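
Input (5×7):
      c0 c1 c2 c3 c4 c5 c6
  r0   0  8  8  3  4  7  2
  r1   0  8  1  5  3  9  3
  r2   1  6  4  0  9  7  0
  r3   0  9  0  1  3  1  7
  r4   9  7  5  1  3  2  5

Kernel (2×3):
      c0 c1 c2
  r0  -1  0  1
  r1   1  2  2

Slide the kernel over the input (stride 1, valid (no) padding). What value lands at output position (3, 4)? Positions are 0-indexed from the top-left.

The receptive field on the input at this output position is [3 1 7 / 3 2 5]. Elementwise product with the kernel and sum: 3·-1 + 7·1 + 3·1 + 2·2 + 5·2.

21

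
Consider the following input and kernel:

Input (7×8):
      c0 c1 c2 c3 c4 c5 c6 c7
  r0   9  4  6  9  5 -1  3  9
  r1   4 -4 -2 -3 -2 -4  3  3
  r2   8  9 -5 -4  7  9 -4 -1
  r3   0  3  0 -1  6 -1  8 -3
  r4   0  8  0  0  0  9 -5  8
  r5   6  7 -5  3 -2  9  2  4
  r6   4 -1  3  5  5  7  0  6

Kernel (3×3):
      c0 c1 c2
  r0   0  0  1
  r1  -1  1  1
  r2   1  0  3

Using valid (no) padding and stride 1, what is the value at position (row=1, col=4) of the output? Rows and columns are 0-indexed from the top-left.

31

The receptive field on the input at this output position is [-2 -4 3 / 7 9 -4 / 6 -1 8]. Elementwise product with the kernel and sum: 3·1 + 7·-1 + 9·1 + -4·1 + 6·1 + 8·3.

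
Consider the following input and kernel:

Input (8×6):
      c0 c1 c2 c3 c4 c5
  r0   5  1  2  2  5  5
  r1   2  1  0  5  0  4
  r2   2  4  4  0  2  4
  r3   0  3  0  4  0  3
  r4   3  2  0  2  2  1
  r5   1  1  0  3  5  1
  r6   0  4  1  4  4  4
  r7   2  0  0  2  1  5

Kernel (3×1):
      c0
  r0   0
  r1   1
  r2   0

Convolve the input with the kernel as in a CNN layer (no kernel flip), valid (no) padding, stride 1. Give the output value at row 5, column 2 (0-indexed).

The receptive field on the input at this output position is [0 / 1 / 0]. Elementwise product with the kernel and sum: 1·1.

1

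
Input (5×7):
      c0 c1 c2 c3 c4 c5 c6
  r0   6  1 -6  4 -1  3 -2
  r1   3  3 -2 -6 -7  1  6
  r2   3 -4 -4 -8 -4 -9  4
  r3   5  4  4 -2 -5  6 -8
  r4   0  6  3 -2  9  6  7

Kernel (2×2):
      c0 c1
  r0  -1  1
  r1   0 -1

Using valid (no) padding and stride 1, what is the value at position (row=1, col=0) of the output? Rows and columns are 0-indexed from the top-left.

4

The receptive field on the input at this output position is [3 3 / 3 -4]. Elementwise product with the kernel and sum: 3·-1 + 3·1 + -4·-1.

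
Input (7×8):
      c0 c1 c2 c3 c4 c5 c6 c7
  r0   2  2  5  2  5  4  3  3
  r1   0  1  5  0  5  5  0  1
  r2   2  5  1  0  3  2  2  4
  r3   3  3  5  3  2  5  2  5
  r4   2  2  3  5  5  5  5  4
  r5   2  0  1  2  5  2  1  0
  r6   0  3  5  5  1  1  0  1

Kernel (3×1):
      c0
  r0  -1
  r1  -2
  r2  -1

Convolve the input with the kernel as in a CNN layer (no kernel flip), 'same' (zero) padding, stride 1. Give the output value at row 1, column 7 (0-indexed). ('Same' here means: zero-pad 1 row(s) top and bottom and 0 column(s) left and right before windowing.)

The receptive field on the zero-padded input at this output position is [3 / 1 / 4]. Elementwise product with the kernel and sum: 3·-1 + 1·-2 + 4·-1.

-9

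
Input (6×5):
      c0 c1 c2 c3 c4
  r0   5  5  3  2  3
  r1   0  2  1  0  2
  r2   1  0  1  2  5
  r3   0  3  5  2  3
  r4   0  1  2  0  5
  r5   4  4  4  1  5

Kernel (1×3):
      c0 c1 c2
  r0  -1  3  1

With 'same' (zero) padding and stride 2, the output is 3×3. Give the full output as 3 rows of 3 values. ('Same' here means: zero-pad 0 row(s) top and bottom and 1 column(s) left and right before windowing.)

20 6 7
3 5 13
1 5 15

Output[0,0]: The receptive field on the zero-padded input at this output position is [0 5 5]. Elementwise product with the kernel and sum: 0·-1 + 5·3 + 5·1.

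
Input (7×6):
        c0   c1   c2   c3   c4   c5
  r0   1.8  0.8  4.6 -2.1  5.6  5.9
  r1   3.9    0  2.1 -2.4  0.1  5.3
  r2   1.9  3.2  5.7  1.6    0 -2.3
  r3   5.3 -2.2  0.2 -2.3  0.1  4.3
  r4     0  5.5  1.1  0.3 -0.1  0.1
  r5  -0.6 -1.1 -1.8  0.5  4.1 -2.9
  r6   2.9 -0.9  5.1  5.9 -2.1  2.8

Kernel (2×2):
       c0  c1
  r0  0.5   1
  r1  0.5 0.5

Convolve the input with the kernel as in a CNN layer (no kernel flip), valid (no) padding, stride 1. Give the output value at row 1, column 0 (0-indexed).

The receptive field on the input at this output position is [3.9 0 / 1.9 3.2]. Elementwise product with the kernel and sum: 3.9·0.5 + 0·1 + 1.9·0.5 + 3.2·0.5.

4.5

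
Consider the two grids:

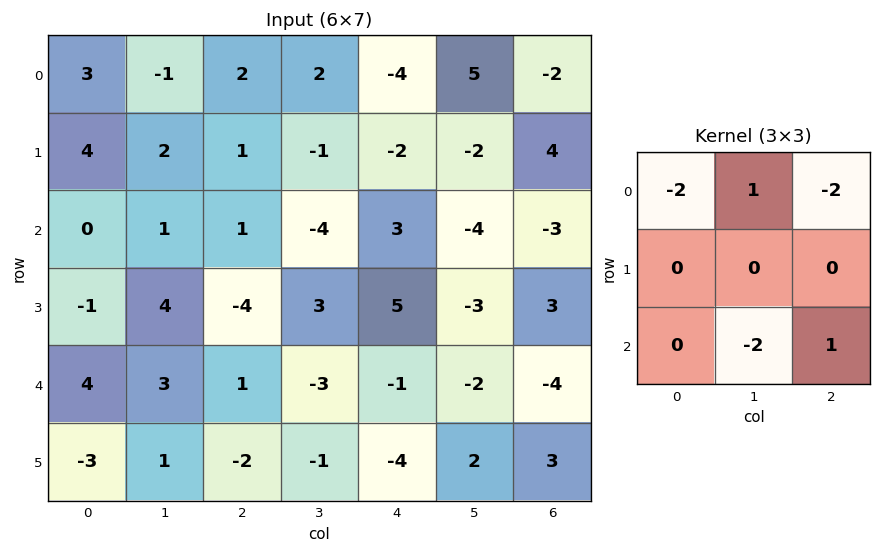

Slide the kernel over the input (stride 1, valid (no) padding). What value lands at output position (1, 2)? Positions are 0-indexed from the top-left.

The receptive field on the input at this output position is [1 -1 -2 / 1 -4 3 / -4 3 5]. Elementwise product with the kernel and sum: 1·-2 + -1·1 + -2·-2 + 3·-2 + 5·1.

0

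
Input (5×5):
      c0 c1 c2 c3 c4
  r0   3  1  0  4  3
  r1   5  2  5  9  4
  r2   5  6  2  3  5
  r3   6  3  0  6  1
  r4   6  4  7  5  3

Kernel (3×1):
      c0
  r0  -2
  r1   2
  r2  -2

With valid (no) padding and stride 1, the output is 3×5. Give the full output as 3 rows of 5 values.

Output[0,0]: The receptive field on the input at this output position is [3 / 5 / 5]. Elementwise product with the kernel and sum: 3·-2 + 5·2 + 5·-2.
Output[0,1]: The receptive field on the input at this output position is [1 / 2 / 6]. Elementwise product with the kernel and sum: 1·-2 + 2·2 + 6·-2.

-6 -10 6 4 -8
-12 2 -6 -24 0
-10 -14 -18 -4 -14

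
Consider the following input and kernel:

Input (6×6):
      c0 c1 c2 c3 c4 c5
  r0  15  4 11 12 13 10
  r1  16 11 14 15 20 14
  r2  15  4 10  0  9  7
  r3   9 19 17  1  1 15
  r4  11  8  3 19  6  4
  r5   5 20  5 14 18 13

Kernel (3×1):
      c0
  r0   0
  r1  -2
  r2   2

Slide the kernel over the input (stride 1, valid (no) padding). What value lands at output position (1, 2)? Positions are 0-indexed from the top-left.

14

The receptive field on the input at this output position is [14 / 10 / 17]. Elementwise product with the kernel and sum: 10·-2 + 17·2.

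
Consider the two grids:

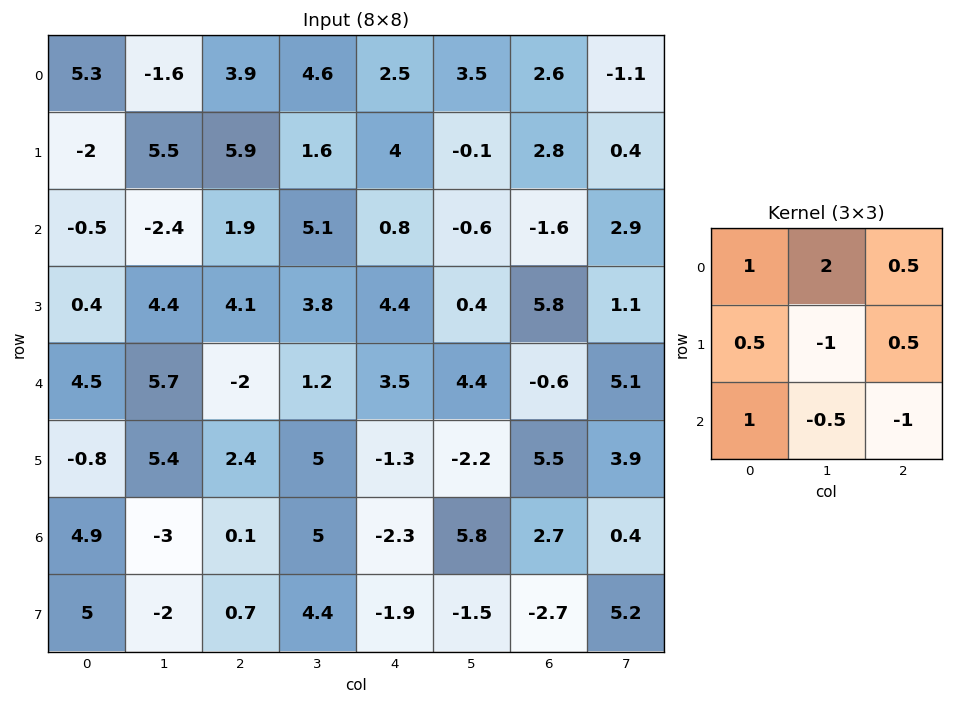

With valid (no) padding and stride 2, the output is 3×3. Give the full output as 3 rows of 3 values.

-0.7 16.25 17
-2.85 6.85 5.4
16.6 -2.4 8.4

Output[0,0]: The receptive field on the input at this output position is [5.3 -1.6 3.9 / -2 5.5 5.9 / -0.5 -2.4 1.9]. Elementwise product with the kernel and sum: 5.3·1 + -1.6·2 + 3.9·0.5 + -2·0.5 + 5.5·-1 + 5.9·0.5 + -0.5·1 + -2.4·-0.5 + 1.9·-1.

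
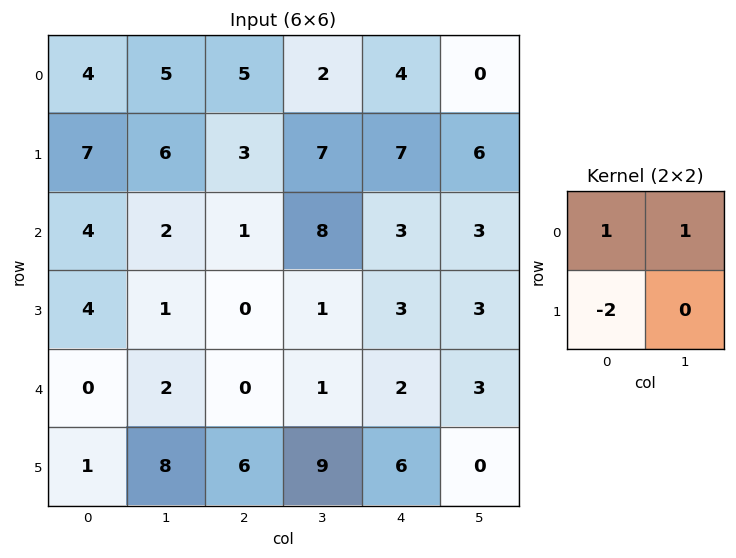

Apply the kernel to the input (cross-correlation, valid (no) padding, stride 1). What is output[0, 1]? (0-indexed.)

The receptive field on the input at this output position is [5 5 / 6 3]. Elementwise product with the kernel and sum: 5·1 + 5·1 + 6·-2.

-2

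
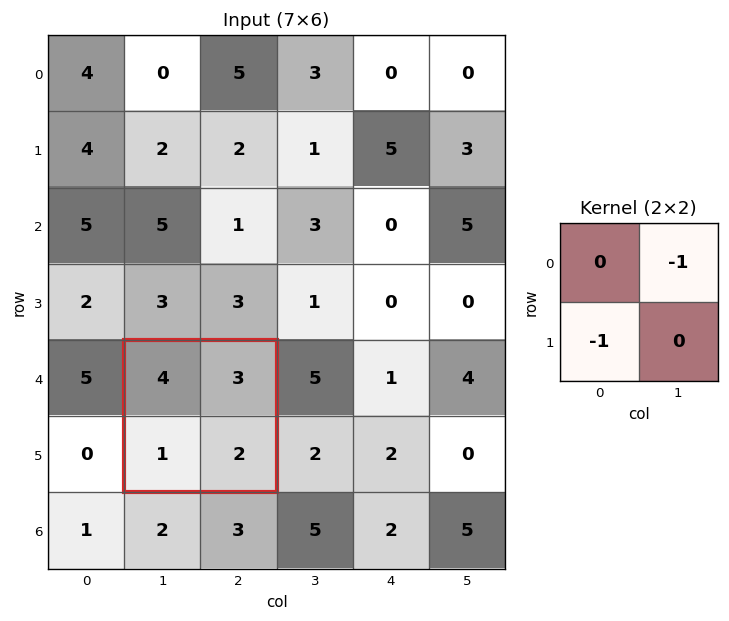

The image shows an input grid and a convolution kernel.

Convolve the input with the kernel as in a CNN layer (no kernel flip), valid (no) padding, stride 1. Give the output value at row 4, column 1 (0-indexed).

-4

The receptive field on the input at this output position is [4 3 / 1 2]. Elementwise product with the kernel and sum: 3·-1 + 1·-1.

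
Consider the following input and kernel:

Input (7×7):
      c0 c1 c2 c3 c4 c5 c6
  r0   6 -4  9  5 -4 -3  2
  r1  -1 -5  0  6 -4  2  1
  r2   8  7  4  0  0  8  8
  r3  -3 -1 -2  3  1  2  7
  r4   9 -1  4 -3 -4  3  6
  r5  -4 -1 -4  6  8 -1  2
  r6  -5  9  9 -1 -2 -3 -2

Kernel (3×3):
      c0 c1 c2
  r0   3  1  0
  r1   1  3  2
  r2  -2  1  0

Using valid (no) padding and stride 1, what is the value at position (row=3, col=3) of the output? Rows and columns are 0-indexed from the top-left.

The receptive field on the input at this output position is [3 1 2 / -3 -4 3 / 6 8 -1]. Elementwise product with the kernel and sum: 3·3 + 1·1 + -3·1 + -4·3 + 3·2 + 6·-2 + 8·1.

-3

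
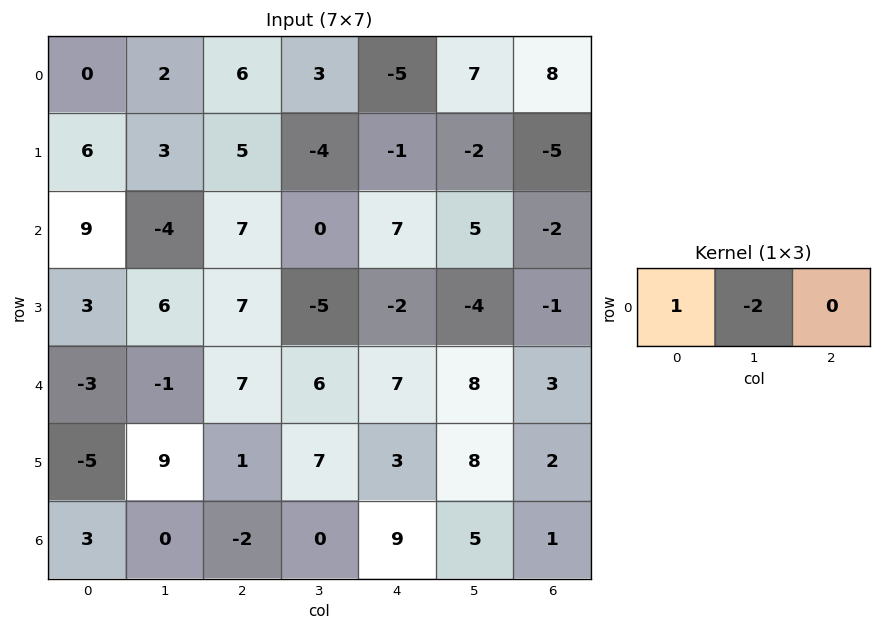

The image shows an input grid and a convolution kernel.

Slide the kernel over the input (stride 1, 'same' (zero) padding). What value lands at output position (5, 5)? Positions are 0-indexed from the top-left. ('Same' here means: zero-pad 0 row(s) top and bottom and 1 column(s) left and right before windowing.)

The receptive field on the zero-padded input at this output position is [3 8 2]. Elementwise product with the kernel and sum: 3·1 + 8·-2.

-13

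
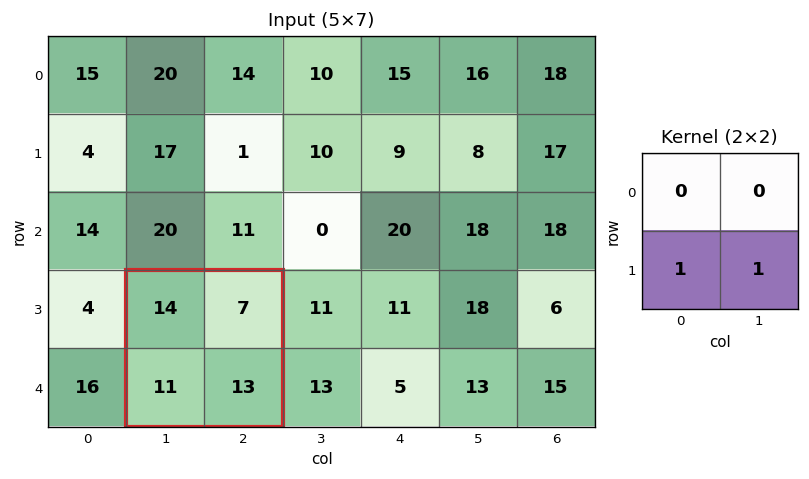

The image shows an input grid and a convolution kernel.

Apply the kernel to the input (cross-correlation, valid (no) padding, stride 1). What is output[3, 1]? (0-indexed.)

24

The receptive field on the input at this output position is [14 7 / 11 13]. Elementwise product with the kernel and sum: 11·1 + 13·1.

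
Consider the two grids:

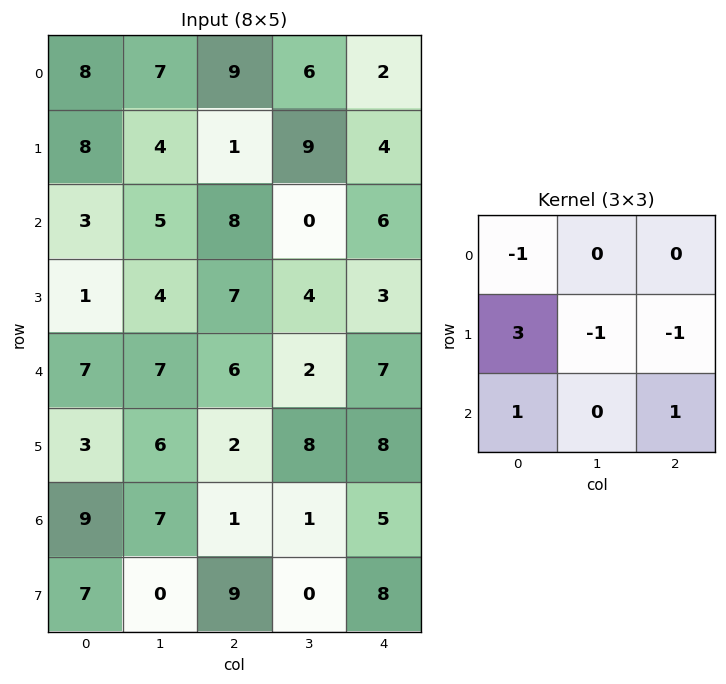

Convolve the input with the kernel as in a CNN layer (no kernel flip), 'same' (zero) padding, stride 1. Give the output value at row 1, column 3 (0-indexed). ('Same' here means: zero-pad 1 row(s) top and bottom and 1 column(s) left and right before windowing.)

The receptive field on the zero-padded input at this output position is [9 6 2 / 1 9 4 / 8 0 6]. Elementwise product with the kernel and sum: 9·-1 + 1·3 + 9·-1 + 4·-1 + 8·1 + 6·1.

-5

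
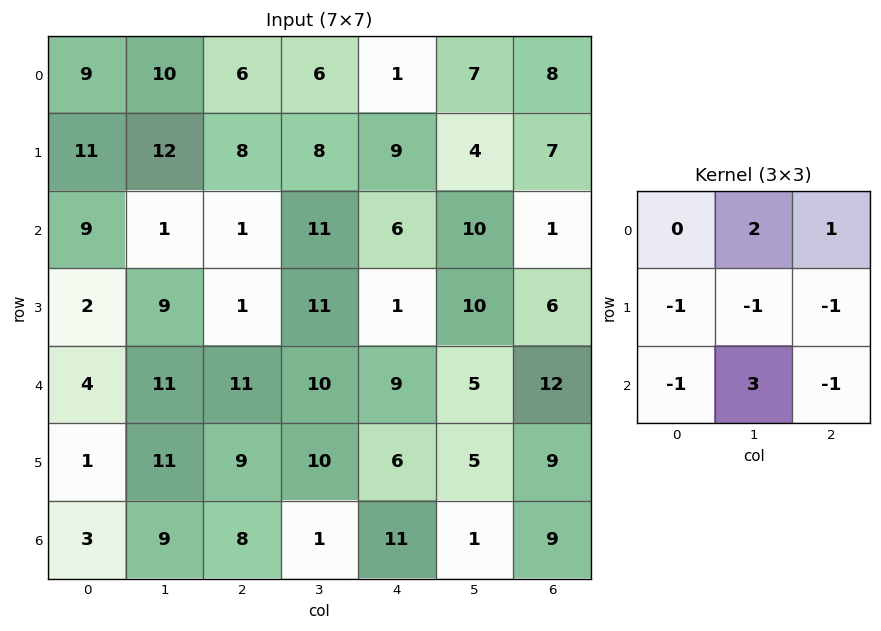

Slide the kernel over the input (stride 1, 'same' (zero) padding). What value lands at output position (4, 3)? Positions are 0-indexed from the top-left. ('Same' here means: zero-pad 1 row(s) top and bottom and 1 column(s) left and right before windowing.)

8

The receptive field on the zero-padded input at this output position is [1 11 1 / 11 10 9 / 9 10 6]. Elementwise product with the kernel and sum: 11·2 + 1·1 + 11·-1 + 10·-1 + 9·-1 + 9·-1 + 10·3 + 6·-1.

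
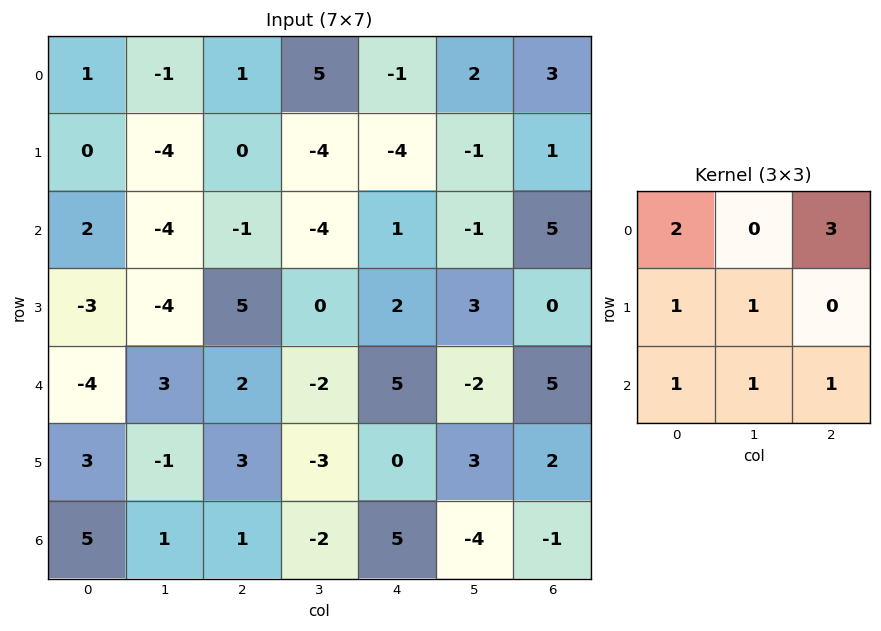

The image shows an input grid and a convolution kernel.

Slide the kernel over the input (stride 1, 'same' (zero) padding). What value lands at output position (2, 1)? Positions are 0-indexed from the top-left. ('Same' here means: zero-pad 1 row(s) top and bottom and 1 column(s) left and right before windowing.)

-4

The receptive field on the zero-padded input at this output position is [0 -4 0 / 2 -4 -1 / -3 -4 5]. Elementwise product with the kernel and sum: 0·2 + 0·3 + 2·1 + -4·1 + -3·1 + -4·1 + 5·1.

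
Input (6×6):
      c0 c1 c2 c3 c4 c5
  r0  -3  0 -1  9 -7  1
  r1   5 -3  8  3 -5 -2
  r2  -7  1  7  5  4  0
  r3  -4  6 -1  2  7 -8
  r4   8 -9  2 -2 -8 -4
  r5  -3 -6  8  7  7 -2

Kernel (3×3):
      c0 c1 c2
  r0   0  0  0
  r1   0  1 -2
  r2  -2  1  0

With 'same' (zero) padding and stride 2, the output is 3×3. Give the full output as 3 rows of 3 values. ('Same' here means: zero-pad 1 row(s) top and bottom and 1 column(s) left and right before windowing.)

Output[0,0]: The receptive field on the zero-padded input at this output position is [0 0 0 / 0 -3 0 / 0 5 -3]. Elementwise product with the kernel and sum: -3·1 + 0·-2 + 0·-2 + 5·1.

2 -5 -20
-13 -16 7
23 26 -7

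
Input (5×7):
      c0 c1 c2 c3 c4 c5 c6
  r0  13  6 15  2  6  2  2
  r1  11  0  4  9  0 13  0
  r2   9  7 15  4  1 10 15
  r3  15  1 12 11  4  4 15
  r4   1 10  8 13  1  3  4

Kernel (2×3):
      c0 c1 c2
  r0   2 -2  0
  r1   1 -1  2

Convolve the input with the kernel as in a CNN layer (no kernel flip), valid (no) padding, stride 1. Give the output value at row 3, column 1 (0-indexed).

6

The receptive field on the input at this output position is [1 12 11 / 10 8 13]. Elementwise product with the kernel and sum: 1·2 + 12·-2 + 10·1 + 8·-1 + 13·2.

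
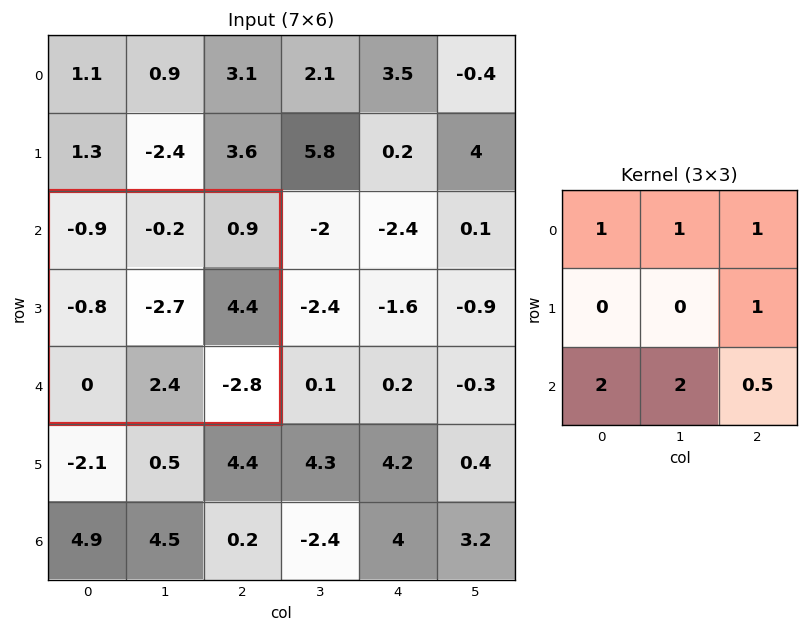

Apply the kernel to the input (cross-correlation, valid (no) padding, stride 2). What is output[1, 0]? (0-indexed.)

7.6

The receptive field on the input at this output position is [-0.9 -0.2 0.9 / -0.8 -2.7 4.4 / 0 2.4 -2.8]. Elementwise product with the kernel and sum: -0.9·1 + -0.2·1 + 0.9·1 + 4.4·1 + 0·2 + 2.4·2 + -2.8·0.5.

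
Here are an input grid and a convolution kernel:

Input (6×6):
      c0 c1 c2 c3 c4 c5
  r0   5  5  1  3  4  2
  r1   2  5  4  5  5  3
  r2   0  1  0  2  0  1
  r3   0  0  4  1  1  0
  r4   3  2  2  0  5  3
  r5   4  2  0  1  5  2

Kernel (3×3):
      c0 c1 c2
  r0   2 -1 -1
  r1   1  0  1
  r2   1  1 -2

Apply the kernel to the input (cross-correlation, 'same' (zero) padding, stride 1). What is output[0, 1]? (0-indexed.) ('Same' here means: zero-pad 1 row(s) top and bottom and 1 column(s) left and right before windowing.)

5

The receptive field on the zero-padded input at this output position is [0 0 0 / 5 5 1 / 2 5 4]. Elementwise product with the kernel and sum: 0·2 + 0·-1 + 0·-1 + 5·1 + 1·1 + 2·1 + 5·1 + 4·-2.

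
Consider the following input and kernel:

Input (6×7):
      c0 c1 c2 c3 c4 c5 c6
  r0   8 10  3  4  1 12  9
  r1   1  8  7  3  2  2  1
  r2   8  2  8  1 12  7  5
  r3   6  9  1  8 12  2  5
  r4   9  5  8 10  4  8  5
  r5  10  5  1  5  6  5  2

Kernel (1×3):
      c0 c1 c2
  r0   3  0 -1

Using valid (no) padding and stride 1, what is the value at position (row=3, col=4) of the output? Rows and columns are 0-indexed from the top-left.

31

The receptive field on the input at this output position is [12 2 5]. Elementwise product with the kernel and sum: 12·3 + 5·-1.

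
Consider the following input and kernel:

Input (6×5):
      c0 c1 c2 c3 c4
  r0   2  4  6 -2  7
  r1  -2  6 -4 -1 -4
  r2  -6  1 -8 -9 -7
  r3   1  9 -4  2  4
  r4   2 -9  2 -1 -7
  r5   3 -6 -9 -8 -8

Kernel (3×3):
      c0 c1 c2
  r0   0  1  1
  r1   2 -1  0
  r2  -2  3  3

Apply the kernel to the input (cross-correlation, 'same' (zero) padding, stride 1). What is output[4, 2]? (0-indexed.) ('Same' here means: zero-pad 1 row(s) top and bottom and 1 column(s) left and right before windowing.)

The receptive field on the zero-padded input at this output position is [9 -4 2 / -9 2 -1 / -6 -9 -8]. Elementwise product with the kernel and sum: -4·1 + 2·1 + -9·2 + 2·-1 + -6·-2 + -9·3 + -8·3.

-61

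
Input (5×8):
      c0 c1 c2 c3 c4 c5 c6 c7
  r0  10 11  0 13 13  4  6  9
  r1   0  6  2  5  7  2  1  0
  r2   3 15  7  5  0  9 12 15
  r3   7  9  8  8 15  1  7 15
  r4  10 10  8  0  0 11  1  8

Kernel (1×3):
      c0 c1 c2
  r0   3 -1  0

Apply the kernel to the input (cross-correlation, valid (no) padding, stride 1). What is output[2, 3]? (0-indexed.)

15

The receptive field on the input at this output position is [5 0 9]. Elementwise product with the kernel and sum: 5·3 + 0·-1.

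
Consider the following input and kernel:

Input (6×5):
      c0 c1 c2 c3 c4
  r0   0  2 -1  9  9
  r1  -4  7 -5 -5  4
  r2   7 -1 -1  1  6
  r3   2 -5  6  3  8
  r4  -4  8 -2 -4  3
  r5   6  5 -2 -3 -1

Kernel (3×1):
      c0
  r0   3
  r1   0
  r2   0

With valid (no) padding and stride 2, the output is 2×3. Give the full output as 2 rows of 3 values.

Output[0,0]: The receptive field on the input at this output position is [0 / -4 / 7]. Elementwise product with the kernel and sum: 0·3.
Output[0,1]: The receptive field on the input at this output position is [-1 / -5 / -1]. Elementwise product with the kernel and sum: -1·3.

0 -3 27
21 -3 18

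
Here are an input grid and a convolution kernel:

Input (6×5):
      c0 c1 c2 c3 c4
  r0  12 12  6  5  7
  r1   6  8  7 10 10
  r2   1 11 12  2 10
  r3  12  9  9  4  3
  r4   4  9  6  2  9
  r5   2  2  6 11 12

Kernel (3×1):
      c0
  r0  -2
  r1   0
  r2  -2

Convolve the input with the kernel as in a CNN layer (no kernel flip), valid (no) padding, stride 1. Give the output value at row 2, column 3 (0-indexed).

The receptive field on the input at this output position is [2 / 4 / 2]. Elementwise product with the kernel and sum: 2·-2 + 2·-2.

-8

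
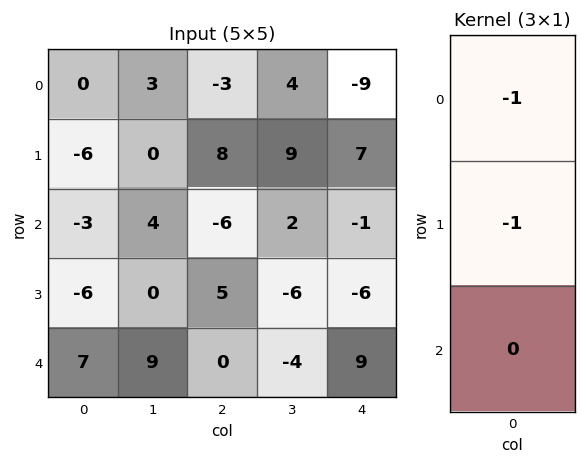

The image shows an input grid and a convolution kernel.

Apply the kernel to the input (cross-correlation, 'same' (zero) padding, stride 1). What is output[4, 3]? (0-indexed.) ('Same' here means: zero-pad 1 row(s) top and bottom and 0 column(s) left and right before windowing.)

The receptive field on the zero-padded input at this output position is [-6 / -4 / 0]. Elementwise product with the kernel and sum: -6·-1 + -4·-1.

10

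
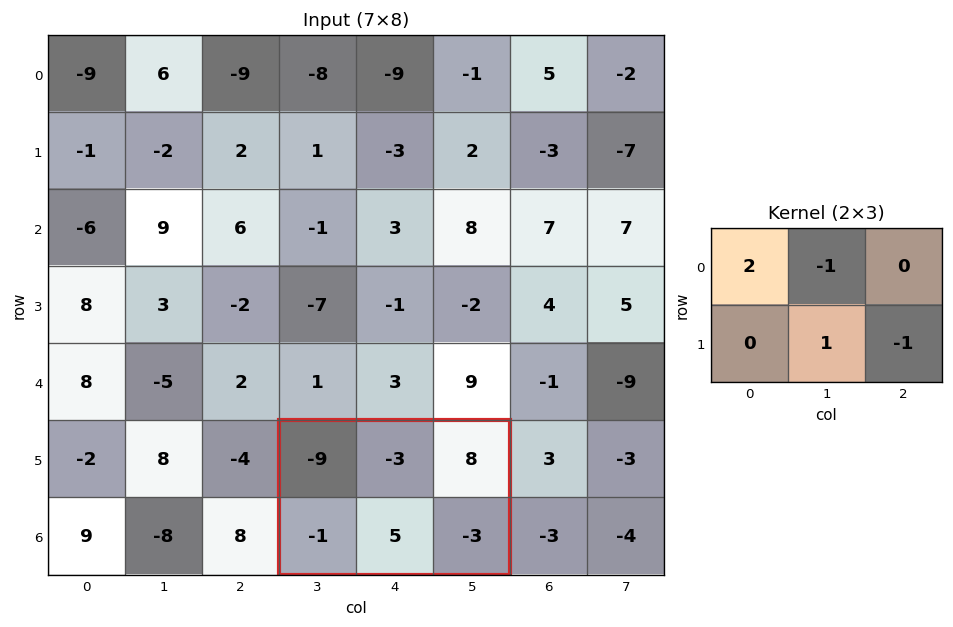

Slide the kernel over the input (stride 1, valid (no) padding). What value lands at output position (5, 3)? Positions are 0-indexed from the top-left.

-7

The receptive field on the input at this output position is [-9 -3 8 / -1 5 -3]. Elementwise product with the kernel and sum: -9·2 + -3·-1 + 5·1 + -3·-1.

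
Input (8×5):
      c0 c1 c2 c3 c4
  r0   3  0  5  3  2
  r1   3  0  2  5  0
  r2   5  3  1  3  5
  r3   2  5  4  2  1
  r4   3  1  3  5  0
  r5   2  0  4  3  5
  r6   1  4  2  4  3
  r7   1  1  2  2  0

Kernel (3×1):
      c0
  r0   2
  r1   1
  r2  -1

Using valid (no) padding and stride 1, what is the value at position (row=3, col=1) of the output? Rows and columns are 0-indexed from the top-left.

11

The receptive field on the input at this output position is [5 / 1 / 0]. Elementwise product with the kernel and sum: 5·2 + 1·1 + 0·-1.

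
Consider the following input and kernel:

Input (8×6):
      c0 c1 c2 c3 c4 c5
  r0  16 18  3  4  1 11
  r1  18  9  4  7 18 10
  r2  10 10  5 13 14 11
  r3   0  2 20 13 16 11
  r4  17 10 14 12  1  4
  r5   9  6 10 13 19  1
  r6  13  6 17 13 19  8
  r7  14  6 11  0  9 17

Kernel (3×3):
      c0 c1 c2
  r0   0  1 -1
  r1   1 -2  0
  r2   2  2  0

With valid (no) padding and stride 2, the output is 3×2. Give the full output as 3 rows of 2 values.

55 29
55 45
31 55

Output[0,0]: The receptive field on the input at this output position is [16 18 3 / 18 9 4 / 10 10 5]. Elementwise product with the kernel and sum: 18·1 + 3·-1 + 18·1 + 9·-2 + 10·2 + 10·2.
Output[0,1]: The receptive field on the input at this output position is [3 4 1 / 4 7 18 / 5 13 14]. Elementwise product with the kernel and sum: 4·1 + 1·-1 + 4·1 + 7·-2 + 5·2 + 13·2.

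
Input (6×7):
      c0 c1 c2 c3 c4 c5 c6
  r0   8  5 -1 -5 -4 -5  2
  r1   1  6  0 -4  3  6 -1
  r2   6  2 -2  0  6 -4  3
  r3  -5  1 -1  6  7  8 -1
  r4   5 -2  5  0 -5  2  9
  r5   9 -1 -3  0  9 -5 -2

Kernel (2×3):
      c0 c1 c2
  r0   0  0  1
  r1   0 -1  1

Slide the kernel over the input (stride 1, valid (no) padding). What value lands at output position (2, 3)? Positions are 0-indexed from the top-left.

The receptive field on the input at this output position is [0 6 -4 / 6 7 8]. Elementwise product with the kernel and sum: -4·1 + 7·-1 + 8·1.

-3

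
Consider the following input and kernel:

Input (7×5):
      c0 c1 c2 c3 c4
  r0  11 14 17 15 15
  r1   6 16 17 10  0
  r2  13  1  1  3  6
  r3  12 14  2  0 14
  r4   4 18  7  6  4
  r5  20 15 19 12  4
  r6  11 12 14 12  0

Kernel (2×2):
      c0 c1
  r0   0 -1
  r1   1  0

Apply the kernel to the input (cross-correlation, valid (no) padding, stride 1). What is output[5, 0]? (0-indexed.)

The receptive field on the input at this output position is [20 15 / 11 12]. Elementwise product with the kernel and sum: 15·-1 + 11·1.

-4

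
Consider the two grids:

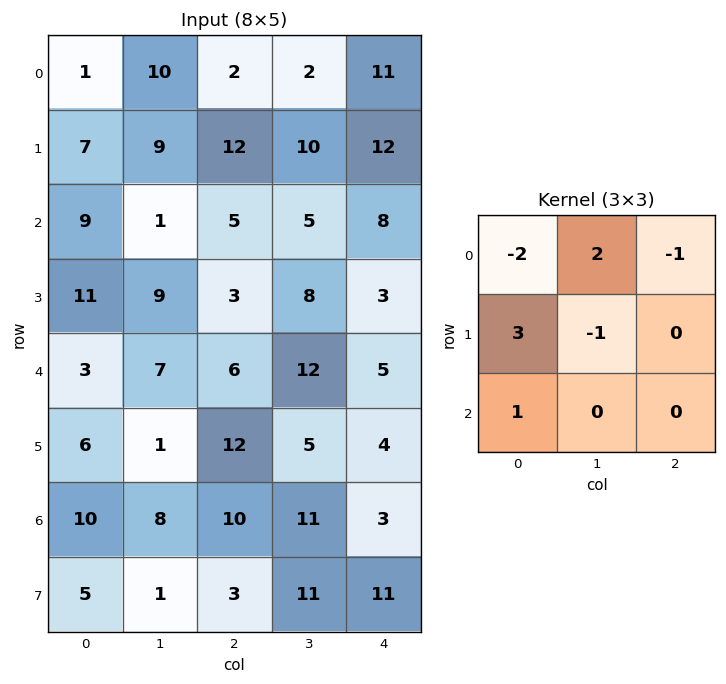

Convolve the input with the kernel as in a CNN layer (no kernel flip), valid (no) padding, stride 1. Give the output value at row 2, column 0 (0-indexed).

6

The receptive field on the input at this output position is [9 1 5 / 11 9 3 / 3 7 6]. Elementwise product with the kernel and sum: 9·-2 + 1·2 + 5·-1 + 11·3 + 9·-1 + 3·1.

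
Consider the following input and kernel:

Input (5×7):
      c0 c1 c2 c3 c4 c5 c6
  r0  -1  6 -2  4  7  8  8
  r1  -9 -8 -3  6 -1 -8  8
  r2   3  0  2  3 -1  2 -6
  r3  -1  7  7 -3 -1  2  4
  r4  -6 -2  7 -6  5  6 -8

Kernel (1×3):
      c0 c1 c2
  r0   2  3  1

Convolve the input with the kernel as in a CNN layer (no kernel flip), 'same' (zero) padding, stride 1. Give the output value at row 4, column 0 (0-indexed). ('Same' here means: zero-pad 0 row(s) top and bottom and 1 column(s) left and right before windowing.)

The receptive field on the zero-padded input at this output position is [0 -6 -2]. Elementwise product with the kernel and sum: 0·2 + -6·3 + -2·1.

-20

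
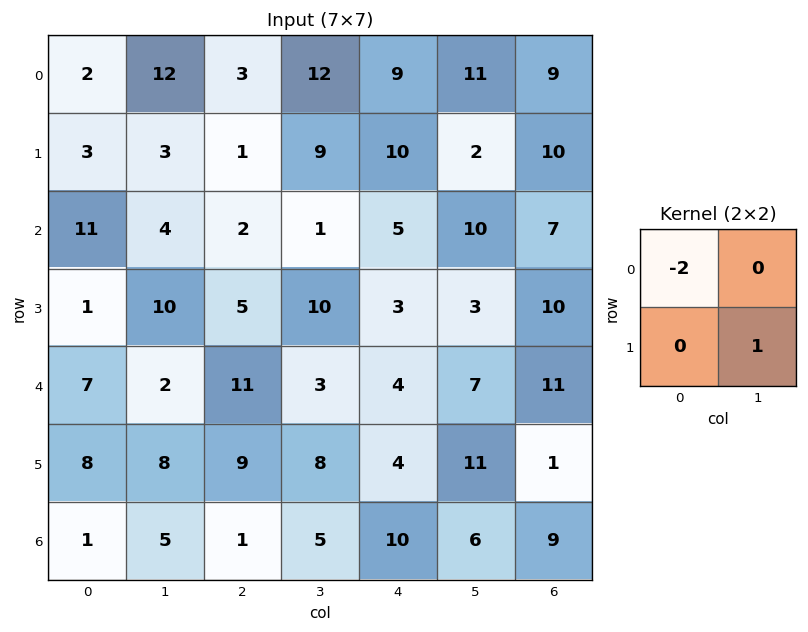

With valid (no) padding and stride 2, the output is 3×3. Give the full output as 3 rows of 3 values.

-1 3 -16
-12 6 -7
-6 -14 3

Output[0,0]: The receptive field on the input at this output position is [2 12 / 3 3]. Elementwise product with the kernel and sum: 2·-2 + 3·1.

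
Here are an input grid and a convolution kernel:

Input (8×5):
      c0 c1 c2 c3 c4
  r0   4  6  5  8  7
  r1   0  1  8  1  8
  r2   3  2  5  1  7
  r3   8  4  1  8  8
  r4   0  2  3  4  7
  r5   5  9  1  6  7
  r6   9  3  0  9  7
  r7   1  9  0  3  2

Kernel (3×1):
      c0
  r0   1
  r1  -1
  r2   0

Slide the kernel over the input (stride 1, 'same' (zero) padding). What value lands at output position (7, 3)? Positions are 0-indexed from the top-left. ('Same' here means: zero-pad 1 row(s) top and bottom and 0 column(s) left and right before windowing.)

The receptive field on the zero-padded input at this output position is [9 / 3 / 0]. Elementwise product with the kernel and sum: 9·1 + 3·-1.

6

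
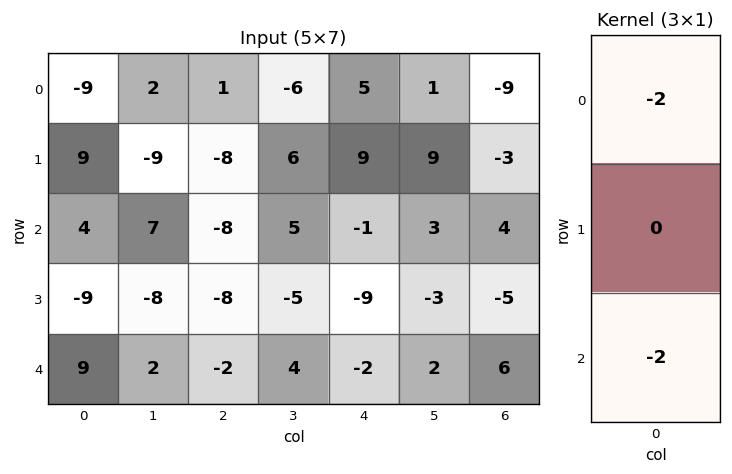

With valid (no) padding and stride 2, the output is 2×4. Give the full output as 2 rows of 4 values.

10 14 -8 10
-26 20 6 -20

Output[0,0]: The receptive field on the input at this output position is [-9 / 9 / 4]. Elementwise product with the kernel and sum: -9·-2 + 4·-2.
Output[0,1]: The receptive field on the input at this output position is [1 / -8 / -8]. Elementwise product with the kernel and sum: 1·-2 + -8·-2.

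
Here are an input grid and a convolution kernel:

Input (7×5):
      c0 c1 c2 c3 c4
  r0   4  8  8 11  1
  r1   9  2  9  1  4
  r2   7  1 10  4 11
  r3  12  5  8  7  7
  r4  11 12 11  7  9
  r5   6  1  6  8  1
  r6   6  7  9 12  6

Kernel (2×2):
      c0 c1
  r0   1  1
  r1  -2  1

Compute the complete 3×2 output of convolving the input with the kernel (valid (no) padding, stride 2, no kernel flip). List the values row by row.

Output[0,0]: The receptive field on the input at this output position is [4 8 / 9 2]. Elementwise product with the kernel and sum: 4·1 + 8·1 + 9·-2 + 2·1.
Output[0,1]: The receptive field on the input at this output position is [8 11 / 9 1]. Elementwise product with the kernel and sum: 8·1 + 11·1 + 9·-2 + 1·1.

-4 2
-11 5
12 14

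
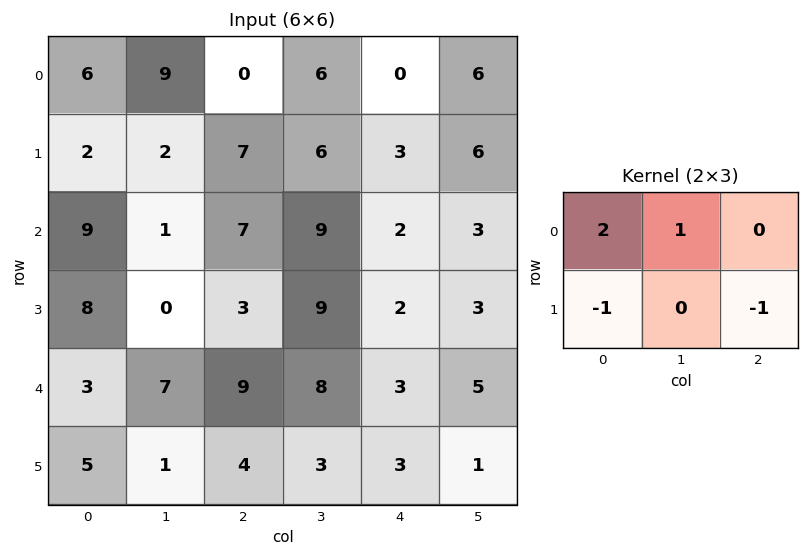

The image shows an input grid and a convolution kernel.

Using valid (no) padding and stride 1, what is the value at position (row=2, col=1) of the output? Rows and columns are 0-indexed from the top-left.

0

The receptive field on the input at this output position is [1 7 9 / 0 3 9]. Elementwise product with the kernel and sum: 1·2 + 7·1 + 0·-1 + 9·-1.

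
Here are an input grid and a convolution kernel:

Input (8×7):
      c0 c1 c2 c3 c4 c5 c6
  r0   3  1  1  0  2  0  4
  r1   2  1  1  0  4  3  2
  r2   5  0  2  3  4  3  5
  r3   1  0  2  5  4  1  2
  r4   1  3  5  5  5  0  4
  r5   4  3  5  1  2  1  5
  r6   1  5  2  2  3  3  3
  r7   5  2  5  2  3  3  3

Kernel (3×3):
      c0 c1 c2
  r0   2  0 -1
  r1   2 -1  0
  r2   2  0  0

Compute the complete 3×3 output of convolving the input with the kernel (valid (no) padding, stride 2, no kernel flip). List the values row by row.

18 6 13
12 9 20
4 18 15

Output[0,0]: The receptive field on the input at this output position is [3 1 1 / 2 1 1 / 5 0 2]. Elementwise product with the kernel and sum: 3·2 + 1·-1 + 2·2 + 1·-1 + 5·2.
Output[0,1]: The receptive field on the input at this output position is [1 0 2 / 1 0 4 / 2 3 4]. Elementwise product with the kernel and sum: 1·2 + 2·-1 + 1·2 + 0·-1 + 2·2.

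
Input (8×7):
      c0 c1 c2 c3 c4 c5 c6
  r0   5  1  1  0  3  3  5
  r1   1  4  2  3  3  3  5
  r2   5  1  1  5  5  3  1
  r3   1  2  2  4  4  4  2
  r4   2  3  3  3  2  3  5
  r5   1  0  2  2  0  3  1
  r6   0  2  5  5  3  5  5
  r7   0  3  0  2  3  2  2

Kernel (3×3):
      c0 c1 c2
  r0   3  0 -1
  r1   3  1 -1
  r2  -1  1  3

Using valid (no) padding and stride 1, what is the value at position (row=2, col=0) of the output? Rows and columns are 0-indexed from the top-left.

The receptive field on the input at this output position is [5 1 1 / 1 2 2 / 2 3 3]. Elementwise product with the kernel and sum: 5·3 + 1·-1 + 1·3 + 2·1 + 2·-1 + 2·-1 + 3·1 + 3·3.

27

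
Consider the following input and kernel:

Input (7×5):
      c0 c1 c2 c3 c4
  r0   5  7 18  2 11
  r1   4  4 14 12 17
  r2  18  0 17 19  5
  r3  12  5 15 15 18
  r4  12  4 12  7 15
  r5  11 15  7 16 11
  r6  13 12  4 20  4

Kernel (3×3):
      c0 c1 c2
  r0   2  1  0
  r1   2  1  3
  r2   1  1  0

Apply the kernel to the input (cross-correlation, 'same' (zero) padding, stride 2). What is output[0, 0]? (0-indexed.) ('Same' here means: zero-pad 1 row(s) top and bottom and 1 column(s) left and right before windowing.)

The receptive field on the zero-padded input at this output position is [0 0 0 / 0 5 7 / 0 4 4]. Elementwise product with the kernel and sum: 0·2 + 0·1 + 0·2 + 5·1 + 7·3 + 0·1 + 4·1.

30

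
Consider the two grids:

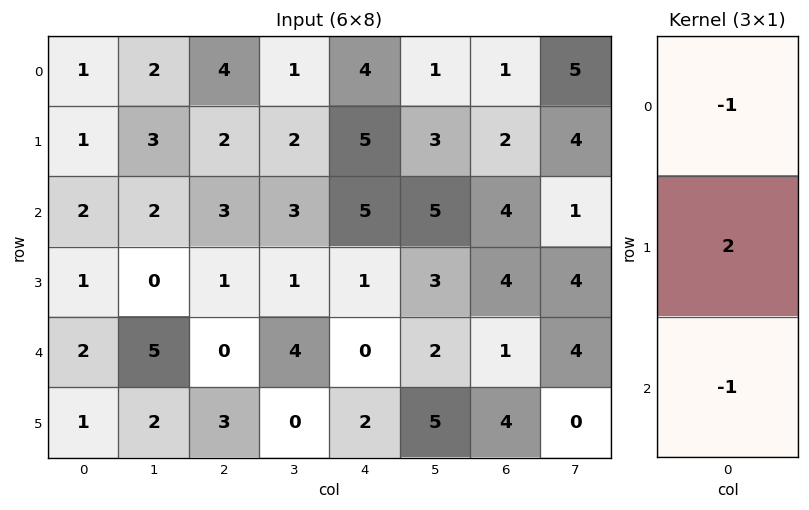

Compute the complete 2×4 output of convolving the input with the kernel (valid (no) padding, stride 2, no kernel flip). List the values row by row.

-1 -3 1 -1
-2 -1 -3 3

Output[0,0]: The receptive field on the input at this output position is [1 / 1 / 2]. Elementwise product with the kernel and sum: 1·-1 + 1·2 + 2·-1.
Output[0,1]: The receptive field on the input at this output position is [4 / 2 / 3]. Elementwise product with the kernel and sum: 4·-1 + 2·2 + 3·-1.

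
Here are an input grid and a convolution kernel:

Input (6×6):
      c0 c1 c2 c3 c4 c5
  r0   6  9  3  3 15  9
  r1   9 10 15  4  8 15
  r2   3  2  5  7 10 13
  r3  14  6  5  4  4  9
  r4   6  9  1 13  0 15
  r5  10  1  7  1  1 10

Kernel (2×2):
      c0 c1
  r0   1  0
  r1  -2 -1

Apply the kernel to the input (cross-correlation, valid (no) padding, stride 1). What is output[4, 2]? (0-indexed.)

The receptive field on the input at this output position is [1 13 / 7 1]. Elementwise product with the kernel and sum: 1·1 + 7·-2 + 1·-1.

-14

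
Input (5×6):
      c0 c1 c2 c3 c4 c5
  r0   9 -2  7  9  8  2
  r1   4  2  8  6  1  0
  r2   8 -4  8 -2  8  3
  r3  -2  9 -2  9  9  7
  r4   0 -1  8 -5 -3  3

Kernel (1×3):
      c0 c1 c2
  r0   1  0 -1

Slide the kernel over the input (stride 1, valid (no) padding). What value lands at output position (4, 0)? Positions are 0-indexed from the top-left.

-8

The receptive field on the input at this output position is [0 -1 8]. Elementwise product with the kernel and sum: 0·1 + 8·-1.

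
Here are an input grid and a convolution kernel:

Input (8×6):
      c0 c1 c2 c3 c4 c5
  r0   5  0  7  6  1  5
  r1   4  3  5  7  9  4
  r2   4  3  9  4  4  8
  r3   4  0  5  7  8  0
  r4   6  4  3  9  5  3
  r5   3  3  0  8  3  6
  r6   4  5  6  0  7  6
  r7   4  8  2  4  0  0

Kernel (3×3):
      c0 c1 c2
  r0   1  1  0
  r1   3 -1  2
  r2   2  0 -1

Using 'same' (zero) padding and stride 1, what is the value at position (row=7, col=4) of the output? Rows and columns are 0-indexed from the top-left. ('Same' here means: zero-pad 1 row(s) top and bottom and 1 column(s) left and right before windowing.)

19

The receptive field on the zero-padded input at this output position is [0 7 6 / 4 0 0 / 0 0 0]. Elementwise product with the kernel and sum: 0·1 + 7·1 + 4·3 + 0·-1 + 0·2 + 0·2 + 0·-1.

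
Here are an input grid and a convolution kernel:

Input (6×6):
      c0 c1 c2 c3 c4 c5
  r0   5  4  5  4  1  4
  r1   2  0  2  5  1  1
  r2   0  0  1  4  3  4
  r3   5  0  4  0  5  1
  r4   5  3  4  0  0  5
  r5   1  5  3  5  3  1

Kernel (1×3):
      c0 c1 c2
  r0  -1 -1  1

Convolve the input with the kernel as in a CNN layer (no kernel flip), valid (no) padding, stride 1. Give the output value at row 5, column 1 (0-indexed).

-3

The receptive field on the input at this output position is [5 3 5]. Elementwise product with the kernel and sum: 5·-1 + 3·-1 + 5·1.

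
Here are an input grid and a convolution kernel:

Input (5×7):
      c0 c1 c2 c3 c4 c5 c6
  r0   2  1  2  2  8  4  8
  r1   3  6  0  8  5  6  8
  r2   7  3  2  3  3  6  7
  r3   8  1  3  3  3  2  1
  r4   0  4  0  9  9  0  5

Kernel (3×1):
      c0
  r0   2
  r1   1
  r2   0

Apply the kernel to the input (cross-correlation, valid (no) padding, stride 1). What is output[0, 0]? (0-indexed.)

The receptive field on the input at this output position is [2 / 3 / 7]. Elementwise product with the kernel and sum: 2·2 + 3·1.

7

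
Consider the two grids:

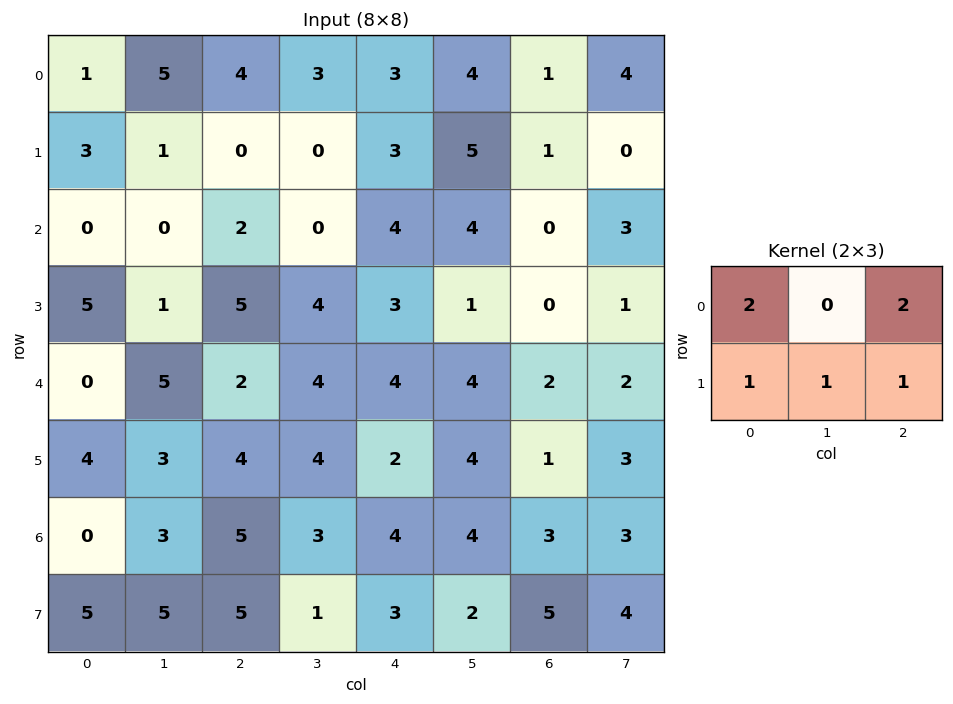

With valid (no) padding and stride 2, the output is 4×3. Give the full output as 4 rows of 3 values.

Output[0,0]: The receptive field on the input at this output position is [1 5 4 / 3 1 0]. Elementwise product with the kernel and sum: 1·2 + 4·2 + 3·1 + 1·1 + 0·1.

14 17 17
15 24 12
15 22 19
25 27 24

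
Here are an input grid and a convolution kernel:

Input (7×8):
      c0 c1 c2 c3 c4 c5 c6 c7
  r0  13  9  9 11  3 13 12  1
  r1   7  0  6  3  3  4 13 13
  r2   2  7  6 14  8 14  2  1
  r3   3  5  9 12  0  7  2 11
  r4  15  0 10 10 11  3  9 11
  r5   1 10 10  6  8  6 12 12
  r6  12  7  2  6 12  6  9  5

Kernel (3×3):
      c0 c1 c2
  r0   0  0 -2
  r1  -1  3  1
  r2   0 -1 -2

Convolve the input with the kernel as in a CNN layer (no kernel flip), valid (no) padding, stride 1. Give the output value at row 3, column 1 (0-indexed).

The receptive field on the input at this output position is [5 9 12 / 0 10 10 / 10 10 6]. Elementwise product with the kernel and sum: 12·-2 + 0·-1 + 10·3 + 10·1 + 10·-1 + 6·-2.

-6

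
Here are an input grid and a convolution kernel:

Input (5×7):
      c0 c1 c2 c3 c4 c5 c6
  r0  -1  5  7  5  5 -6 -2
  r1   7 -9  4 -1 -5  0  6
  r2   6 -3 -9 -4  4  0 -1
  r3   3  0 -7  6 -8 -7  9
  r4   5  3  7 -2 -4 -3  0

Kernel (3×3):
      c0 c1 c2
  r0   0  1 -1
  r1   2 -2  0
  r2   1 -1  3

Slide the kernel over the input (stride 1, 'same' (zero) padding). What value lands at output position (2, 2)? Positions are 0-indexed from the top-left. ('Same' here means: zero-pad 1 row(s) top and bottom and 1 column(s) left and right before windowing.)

42

The receptive field on the zero-padded input at this output position is [-9 4 -1 / -3 -9 -4 / 0 -7 6]. Elementwise product with the kernel and sum: 4·1 + -1·-1 + -3·2 + -9·-2 + 0·1 + -7·-1 + 6·3.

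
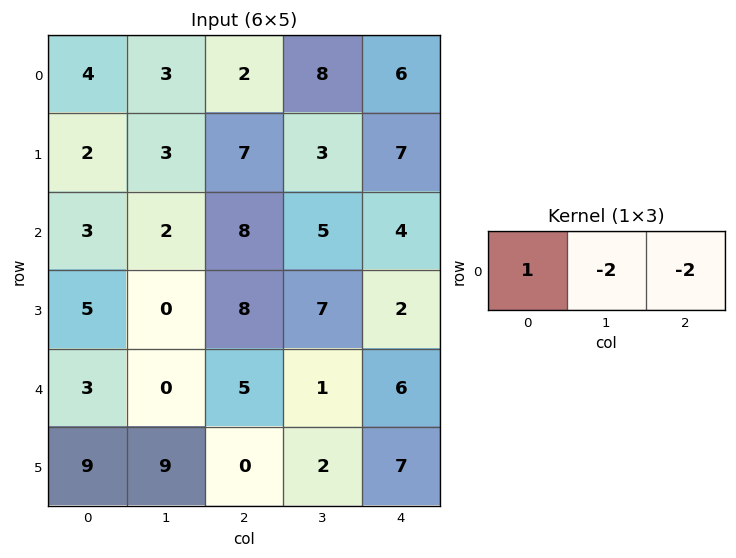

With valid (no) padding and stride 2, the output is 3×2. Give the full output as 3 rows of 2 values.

-6 -26
-17 -10
-7 -9

Output[0,0]: The receptive field on the input at this output position is [4 3 2]. Elementwise product with the kernel and sum: 4·1 + 3·-2 + 2·-2.
Output[0,1]: The receptive field on the input at this output position is [2 8 6]. Elementwise product with the kernel and sum: 2·1 + 8·-2 + 6·-2.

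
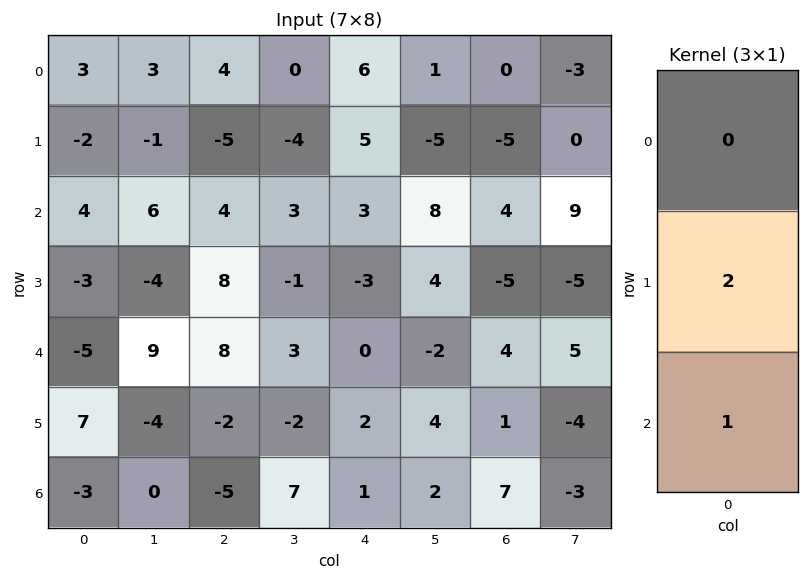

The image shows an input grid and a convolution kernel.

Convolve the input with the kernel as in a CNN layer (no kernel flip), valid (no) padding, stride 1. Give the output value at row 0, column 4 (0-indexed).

13

The receptive field on the input at this output position is [6 / 5 / 3]. Elementwise product with the kernel and sum: 5·2 + 3·1.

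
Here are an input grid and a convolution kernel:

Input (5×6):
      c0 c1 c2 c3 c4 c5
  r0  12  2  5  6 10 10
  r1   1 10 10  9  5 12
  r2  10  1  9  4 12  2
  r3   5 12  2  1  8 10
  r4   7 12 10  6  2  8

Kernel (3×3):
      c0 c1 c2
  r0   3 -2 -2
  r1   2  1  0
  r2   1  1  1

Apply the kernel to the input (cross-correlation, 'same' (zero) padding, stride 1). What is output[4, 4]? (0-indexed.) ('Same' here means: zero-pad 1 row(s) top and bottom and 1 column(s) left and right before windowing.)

-19

The receptive field on the zero-padded input at this output position is [1 8 10 / 6 2 8 / 0 0 0]. Elementwise product with the kernel and sum: 1·3 + 8·-2 + 10·-2 + 6·2 + 2·1 + 0·1 + 0·1 + 0·1.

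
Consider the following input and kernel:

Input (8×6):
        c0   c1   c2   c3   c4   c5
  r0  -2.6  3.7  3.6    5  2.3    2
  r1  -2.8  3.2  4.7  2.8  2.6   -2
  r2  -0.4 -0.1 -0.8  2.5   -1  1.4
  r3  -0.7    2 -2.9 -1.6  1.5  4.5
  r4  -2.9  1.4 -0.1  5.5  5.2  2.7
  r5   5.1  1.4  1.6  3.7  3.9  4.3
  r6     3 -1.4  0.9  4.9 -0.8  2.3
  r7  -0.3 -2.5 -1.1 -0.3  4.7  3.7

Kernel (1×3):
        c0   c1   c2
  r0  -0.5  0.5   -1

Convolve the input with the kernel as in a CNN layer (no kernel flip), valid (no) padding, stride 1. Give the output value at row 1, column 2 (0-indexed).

-3.55

The receptive field on the input at this output position is [4.7 2.8 2.6]. Elementwise product with the kernel and sum: 4.7·-0.5 + 2.8·0.5 + 2.6·-1.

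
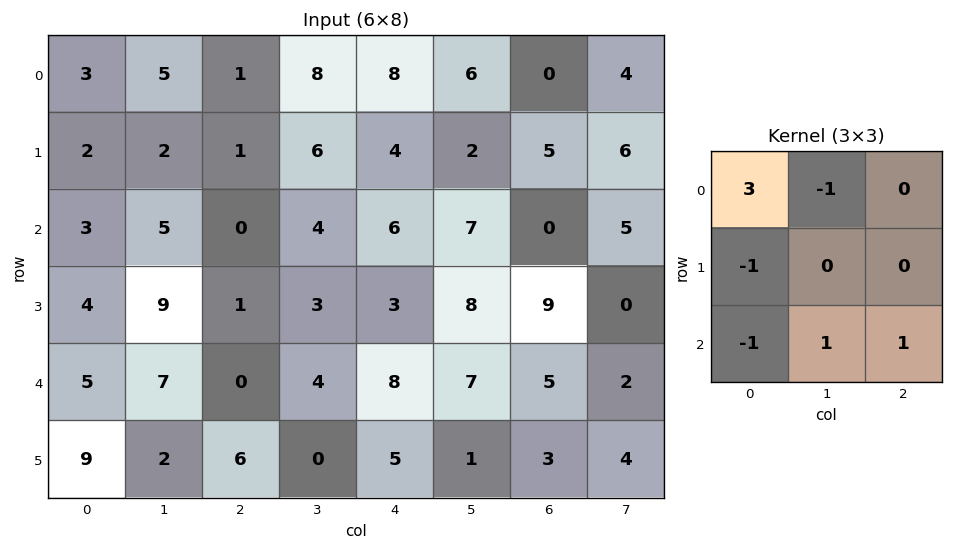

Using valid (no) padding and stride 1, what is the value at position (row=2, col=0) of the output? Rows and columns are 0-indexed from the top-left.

2

The receptive field on the input at this output position is [3 5 0 / 4 9 1 / 5 7 0]. Elementwise product with the kernel and sum: 3·3 + 5·-1 + 4·-1 + 5·-1 + 7·1 + 0·1.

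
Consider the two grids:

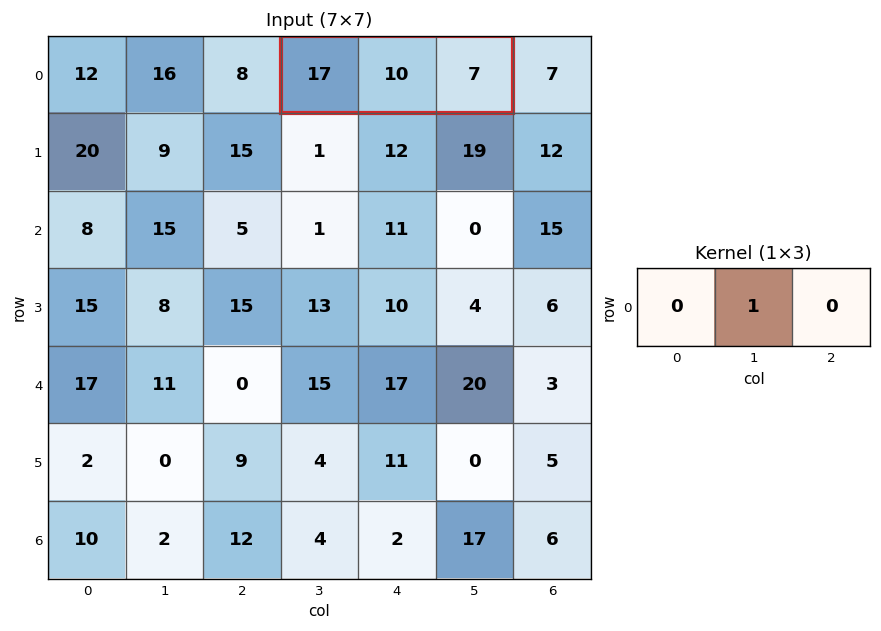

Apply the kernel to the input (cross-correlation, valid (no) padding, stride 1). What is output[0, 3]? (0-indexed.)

The receptive field on the input at this output position is [17 10 7]. Elementwise product with the kernel and sum: 10·1.

10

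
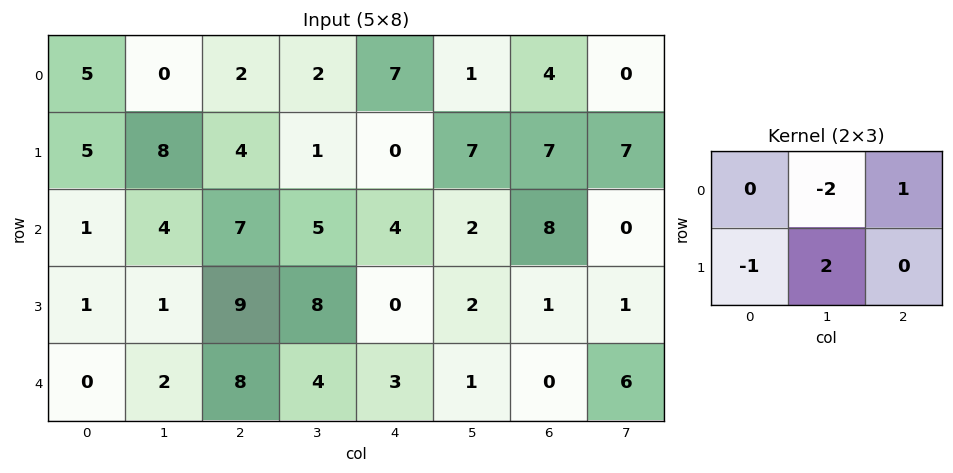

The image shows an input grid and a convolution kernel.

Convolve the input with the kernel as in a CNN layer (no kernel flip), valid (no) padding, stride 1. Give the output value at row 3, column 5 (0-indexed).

-2

The receptive field on the input at this output position is [2 1 1 / 1 0 6]. Elementwise product with the kernel and sum: 1·-2 + 1·1 + 1·-1 + 0·2.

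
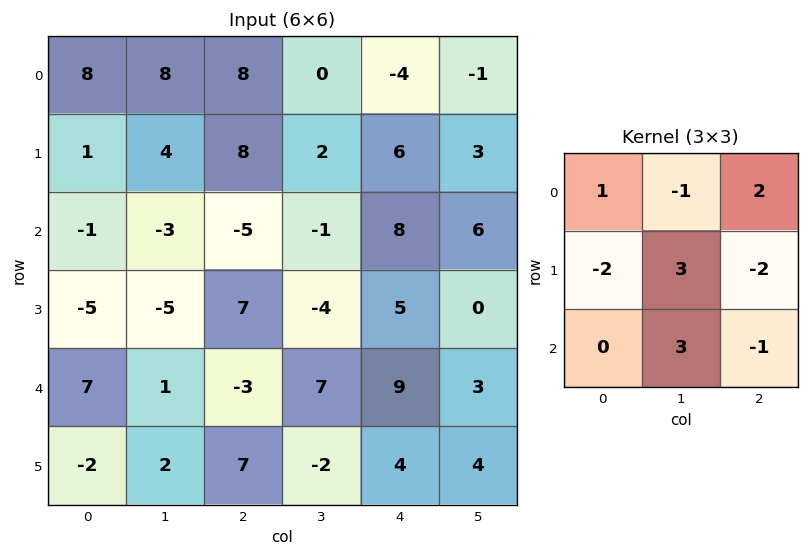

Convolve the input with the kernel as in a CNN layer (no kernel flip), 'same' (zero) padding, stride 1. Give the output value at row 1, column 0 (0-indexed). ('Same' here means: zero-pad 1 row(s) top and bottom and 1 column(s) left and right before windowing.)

3

The receptive field on the zero-padded input at this output position is [0 8 8 / 0 1 4 / 0 -1 -3]. Elementwise product with the kernel and sum: 0·1 + 8·-1 + 8·2 + 0·-2 + 1·3 + 4·-2 + -1·3 + -3·-1.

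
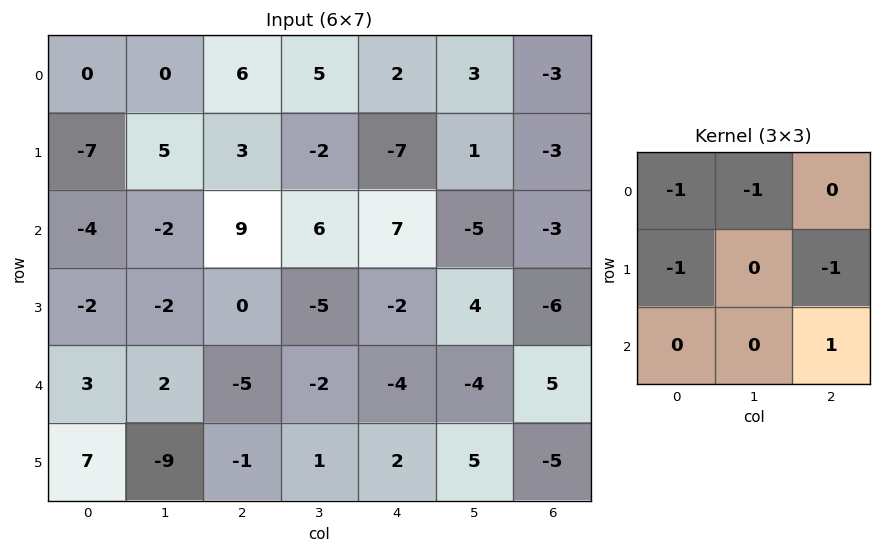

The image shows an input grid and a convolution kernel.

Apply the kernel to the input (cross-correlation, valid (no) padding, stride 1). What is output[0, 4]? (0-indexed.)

2

The receptive field on the input at this output position is [2 3 -3 / -7 1 -3 / 7 -5 -3]. Elementwise product with the kernel and sum: 2·-1 + 3·-1 + -7·-1 + -3·-1 + -3·1.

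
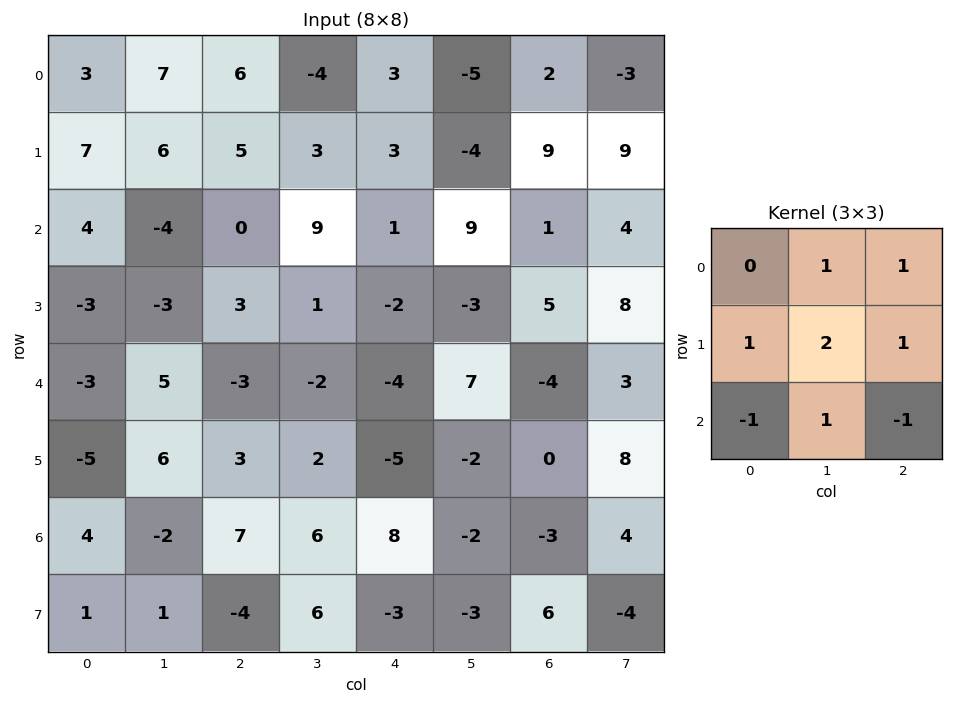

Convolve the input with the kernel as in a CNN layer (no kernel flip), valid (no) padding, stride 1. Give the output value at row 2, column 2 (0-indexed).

The receptive field on the input at this output position is [0 9 1 / 3 1 -2 / -3 -2 -4]. Elementwise product with the kernel and sum: 9·1 + 1·1 + 3·1 + 1·2 + -2·1 + -3·-1 + -2·1 + -4·-1.

18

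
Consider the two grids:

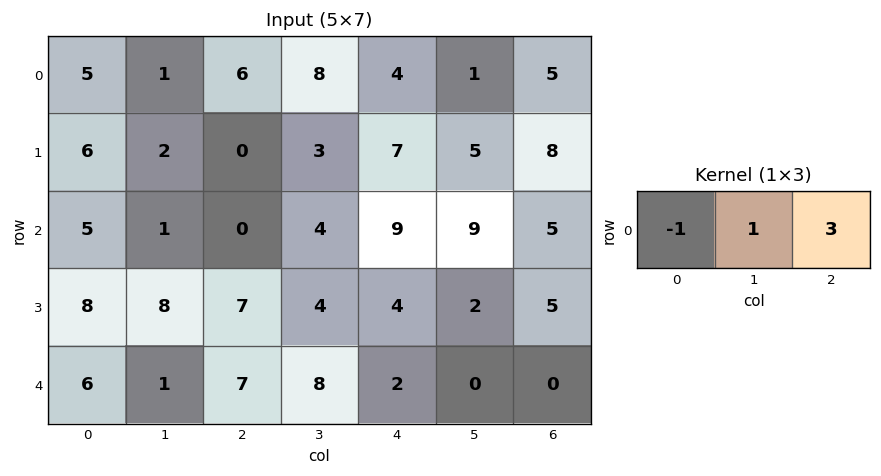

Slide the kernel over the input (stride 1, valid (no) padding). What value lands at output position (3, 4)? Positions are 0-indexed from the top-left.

The receptive field on the input at this output position is [4 2 5]. Elementwise product with the kernel and sum: 4·-1 + 2·1 + 5·3.

13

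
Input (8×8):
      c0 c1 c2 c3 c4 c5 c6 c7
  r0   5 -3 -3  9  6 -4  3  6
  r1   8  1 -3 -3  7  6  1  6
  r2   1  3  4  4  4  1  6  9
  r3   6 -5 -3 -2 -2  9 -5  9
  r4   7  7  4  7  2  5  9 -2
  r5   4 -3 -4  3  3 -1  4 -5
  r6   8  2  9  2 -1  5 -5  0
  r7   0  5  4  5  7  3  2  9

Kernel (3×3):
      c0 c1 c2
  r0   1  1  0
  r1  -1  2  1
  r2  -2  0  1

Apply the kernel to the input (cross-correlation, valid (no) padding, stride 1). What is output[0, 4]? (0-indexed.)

The receptive field on the input at this output position is [6 -4 3 / 7 6 1 / 4 1 6]. Elementwise product with the kernel and sum: 6·1 + -4·1 + 7·-1 + 6·2 + 1·1 + 4·-2 + 6·1.

6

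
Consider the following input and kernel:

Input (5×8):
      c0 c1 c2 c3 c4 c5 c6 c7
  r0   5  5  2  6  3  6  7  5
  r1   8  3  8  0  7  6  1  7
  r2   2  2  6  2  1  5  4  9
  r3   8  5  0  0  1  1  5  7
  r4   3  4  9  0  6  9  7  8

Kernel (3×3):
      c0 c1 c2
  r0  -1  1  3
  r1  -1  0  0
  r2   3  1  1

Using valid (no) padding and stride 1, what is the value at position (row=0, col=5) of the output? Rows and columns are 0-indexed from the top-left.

The receptive field on the input at this output position is [6 7 5 / 6 1 7 / 5 4 9]. Elementwise product with the kernel and sum: 6·-1 + 7·1 + 5·3 + 6·-1 + 5·3 + 4·1 + 9·1.

38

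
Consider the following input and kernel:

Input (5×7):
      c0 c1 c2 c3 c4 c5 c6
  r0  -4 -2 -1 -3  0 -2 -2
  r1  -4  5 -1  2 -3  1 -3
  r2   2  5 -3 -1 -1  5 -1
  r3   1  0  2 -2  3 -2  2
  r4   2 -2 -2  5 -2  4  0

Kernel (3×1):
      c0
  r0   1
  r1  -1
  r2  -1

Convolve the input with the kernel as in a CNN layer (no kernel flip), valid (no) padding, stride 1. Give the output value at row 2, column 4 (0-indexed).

The receptive field on the input at this output position is [-1 / 3 / -2]. Elementwise product with the kernel and sum: -1·1 + 3·-1 + -2·-1.

-2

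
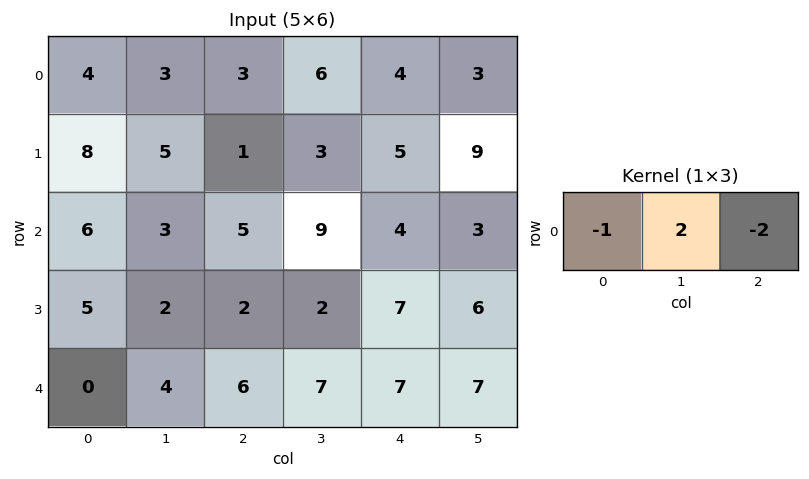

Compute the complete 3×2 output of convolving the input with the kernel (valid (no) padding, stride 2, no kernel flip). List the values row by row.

Output[0,0]: The receptive field on the input at this output position is [4 3 3]. Elementwise product with the kernel and sum: 4·-1 + 3·2 + 3·-2.

-4 1
-10 5
-4 -6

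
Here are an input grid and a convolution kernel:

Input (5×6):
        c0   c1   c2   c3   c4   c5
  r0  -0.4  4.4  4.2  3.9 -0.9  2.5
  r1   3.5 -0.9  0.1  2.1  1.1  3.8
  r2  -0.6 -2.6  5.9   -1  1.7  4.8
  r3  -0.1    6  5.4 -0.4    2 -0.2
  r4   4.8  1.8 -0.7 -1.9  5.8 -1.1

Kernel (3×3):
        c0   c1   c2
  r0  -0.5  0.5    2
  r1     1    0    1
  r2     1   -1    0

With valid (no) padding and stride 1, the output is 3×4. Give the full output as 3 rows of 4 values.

Output[0,0]: The receptive field on the input at this output position is [-0.4 4.4 4.2 / 3.5 -0.9 0.1 / -0.6 -2.6 5.9]. Elementwise product with the kernel and sum: -0.4·-0.5 + 4.4·0.5 + 4.2·2 + 3.5·1 + 0.1·1 + -0.6·1 + -2.6·-1.
Output[0,1]: The receptive field on the input at this output position is [4.4 4.2 3.9 / -0.9 0.1 2.1 / -2.6 5.9 -1]. Elementwise product with the kernel and sum: 4.4·-0.5 + 4.2·0.5 + 3.9·2 + -0.9·1 + 2.1·1 + -2.6·1 + 5.9·-1.

16.4 0.4 6.15 5.8
-2.8 1.7 16.6 8.5
19.1 10.35 8.55 2.65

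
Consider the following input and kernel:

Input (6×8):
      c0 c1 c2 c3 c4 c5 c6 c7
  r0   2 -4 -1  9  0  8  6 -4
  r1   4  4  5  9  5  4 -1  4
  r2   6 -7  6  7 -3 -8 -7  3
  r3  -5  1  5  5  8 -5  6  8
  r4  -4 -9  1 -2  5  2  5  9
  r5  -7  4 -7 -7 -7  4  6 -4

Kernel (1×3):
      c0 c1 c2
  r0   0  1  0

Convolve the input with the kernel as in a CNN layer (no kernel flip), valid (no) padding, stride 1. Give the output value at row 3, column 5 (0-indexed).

6

The receptive field on the input at this output position is [-5 6 8]. Elementwise product with the kernel and sum: 6·1.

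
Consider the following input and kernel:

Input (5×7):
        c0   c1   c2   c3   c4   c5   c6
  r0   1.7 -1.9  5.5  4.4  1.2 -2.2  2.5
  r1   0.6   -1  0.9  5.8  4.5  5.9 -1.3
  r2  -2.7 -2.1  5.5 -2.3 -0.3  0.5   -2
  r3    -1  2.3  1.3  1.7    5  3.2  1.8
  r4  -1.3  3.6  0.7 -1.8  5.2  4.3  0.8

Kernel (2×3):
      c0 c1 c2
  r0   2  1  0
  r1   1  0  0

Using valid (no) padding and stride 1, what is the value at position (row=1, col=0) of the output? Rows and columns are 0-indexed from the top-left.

The receptive field on the input at this output position is [0.6 -1 0.9 / -2.7 -2.1 5.5]. Elementwise product with the kernel and sum: 0.6·2 + -1·1 + -2.7·1.

-2.5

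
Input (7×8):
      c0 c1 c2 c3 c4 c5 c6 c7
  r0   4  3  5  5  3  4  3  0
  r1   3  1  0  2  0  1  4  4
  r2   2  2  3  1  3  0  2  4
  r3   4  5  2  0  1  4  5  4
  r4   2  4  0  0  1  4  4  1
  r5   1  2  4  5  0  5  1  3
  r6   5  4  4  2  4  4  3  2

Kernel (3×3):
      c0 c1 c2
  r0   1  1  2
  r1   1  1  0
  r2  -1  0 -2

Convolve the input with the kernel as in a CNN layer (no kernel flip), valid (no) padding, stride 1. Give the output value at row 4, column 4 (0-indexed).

The receptive field on the input at this output position is [1 4 4 / 0 5 1 / 4 4 3]. Elementwise product with the kernel and sum: 1·1 + 4·1 + 4·2 + 0·1 + 5·1 + 4·-1 + 3·-2.

8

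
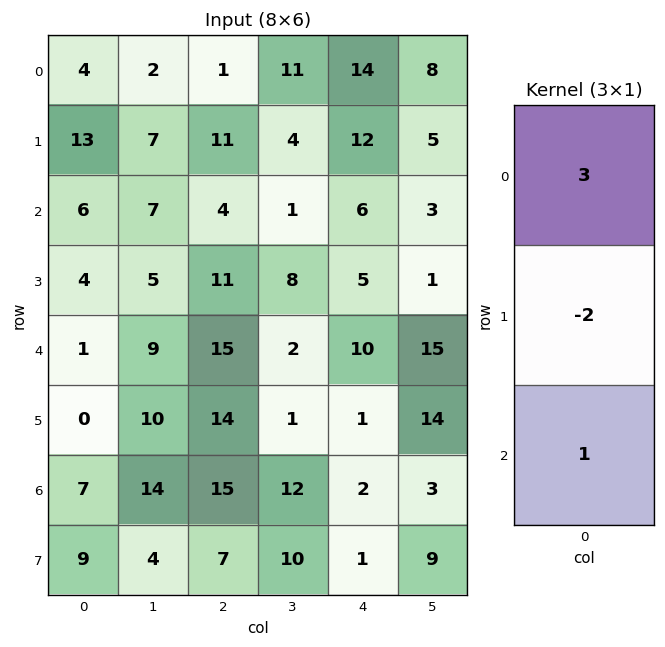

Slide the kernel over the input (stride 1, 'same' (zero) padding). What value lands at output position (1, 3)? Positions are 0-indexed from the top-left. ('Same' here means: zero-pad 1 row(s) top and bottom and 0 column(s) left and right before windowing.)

The receptive field on the zero-padded input at this output position is [11 / 4 / 1]. Elementwise product with the kernel and sum: 11·3 + 4·-2 + 1·1.

26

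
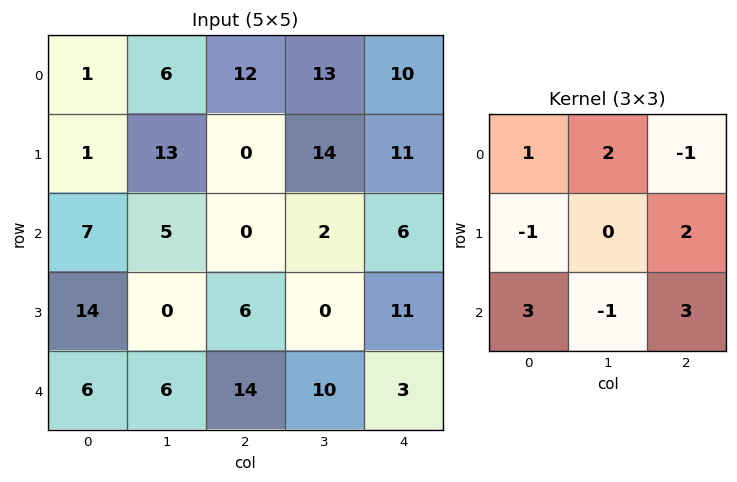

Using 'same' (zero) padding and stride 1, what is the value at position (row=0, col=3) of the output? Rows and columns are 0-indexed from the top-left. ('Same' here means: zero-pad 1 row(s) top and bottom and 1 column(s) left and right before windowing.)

The receptive field on the zero-padded input at this output position is [0 0 0 / 12 13 10 / 0 14 11]. Elementwise product with the kernel and sum: 0·1 + 0·2 + 0·-1 + 12·-1 + 10·2 + 0·3 + 14·-1 + 11·3.

27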